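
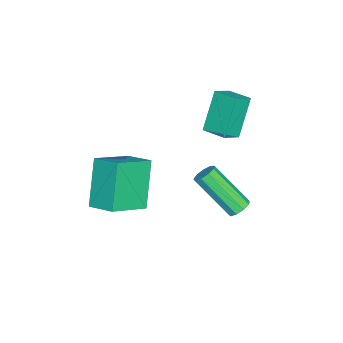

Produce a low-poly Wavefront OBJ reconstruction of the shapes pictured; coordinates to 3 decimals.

v -1.918 3.507 1.508
v -1.22 3.105 1.974
v -1.462 4.475 1.66
v -0.764 4.073 2.126
v -0.956 3.307 -0.106
v -0.258 2.905 0.36
v -0.5 4.275 0.046
v 0.198 3.873 0.512
v 0.692 4.648 -3.247
v 1.019 4.91 -2.939
v 0.735 3.414 -1.365
v 0.408 3.152 -1.673
v 0.686 5.026 -2.889
v 0.402 3.529 -1.315
v 0.356 4.964 -3.007
v 0.072 3.468 -1.433
v 0.183 4.755 -3.237
v -0.1 3.259 -1.663
v 0.248 4.496 -3.472
v -0.035 3 -1.898
v 0.521 4.308 -3.601
v 0.238 2.812 -2.027
v 0.874 4.279 -3.565
v 0.59 2.783 -1.991
v 1.141 4.423 -3.38
v 0.858 2.927 -1.806
v 1.198 4.672 -3.133
v 0.915 3.176 -1.559
v 2.787 -0.467 0.446
v 3.241 0.593 0.845
v 1.429 0.43 -0.39
v 1.884 1.49 0.009
v 3.996 -0.31 -1.349
v 4.451 0.75 -0.95
v 2.639 0.587 -2.185
v 3.093 1.647 -1.786
f 2 4 1
f 5 2 1
f 1 4 3
f 3 5 1
f 2 8 4
f 6 2 5
f 6 8 2
f 4 8 3
f 7 5 3
f 3 8 7
f 7 6 5
f 8 6 7
f 10 9 13
f 10 13 11
f 11 13 14
f 11 14 12
f 13 9 15
f 13 15 14
f 14 15 16
f 14 16 12
f 15 9 17
f 15 17 16
f 16 17 18
f 16 18 12
f 17 9 19
f 17 19 18
f 18 19 20
f 18 20 12
f 19 9 21
f 19 21 20
f 20 21 22
f 20 22 12
f 21 9 23
f 21 23 22
f 22 23 24
f 22 24 12
f 23 9 25
f 23 25 24
f 24 25 26
f 24 26 12
f 25 9 27
f 25 27 26
f 26 27 28
f 26 28 12
f 27 9 10
f 27 10 28
f 28 10 11
f 28 11 12
f 30 32 29
f 33 30 29
f 29 32 31
f 31 33 29
f 30 36 32
f 34 30 33
f 34 36 30
f 32 36 31
f 35 33 31
f 31 36 35
f 35 34 33
f 36 34 35



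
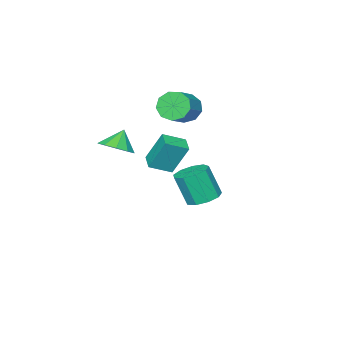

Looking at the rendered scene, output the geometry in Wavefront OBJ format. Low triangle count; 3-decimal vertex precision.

v 2.915 1.376 2.417
v 2.445 2.132 4.231
v 3.525 2.198 2.233
v 3.055 2.954 4.046
v 3.985 0.706 2.974
v 3.515 1.462 4.787
v 4.595 1.528 2.789
v 4.125 2.284 4.603
v -2.064 -2.221 3.505
v -1.485 -2.591 2.738
v 0.002 -2.069 3.607
v -0.576 -1.699 4.375
v -1.649 -1.917 2.613
v -0.162 -1.395 3.482
v -2.007 -1.386 2.906
v -0.519 -0.863 3.775
v -2.391 -1.245 3.479
v -0.904 -0.723 4.348
v -2.622 -1.561 4.065
v -1.135 -1.039 4.934
v -2.592 -2.186 4.389
v -1.105 -1.664 5.258
v -2.315 -2.827 4.299
v -0.827 -2.305 5.168
v -1.92 -3.185 3.839
v -0.432 -2.663 4.708
v -1.592 -3.092 3.222
v -0.105 -2.57 4.091
v 4.263 -1.224 3.057
v 5.154 -1.14 3.662
v 3.537 -1.336 4.143
v 4.912 -0.526 3.564
v 4.423 -0.178 3.272
v 3.872 -0.23 2.899
v 3.471 -0.661 2.586
v 3.372 -1.308 2.453
v 3.613 -1.923 2.551
v 4.103 -2.27 2.843
v 4.653 -2.218 3.216
v 5.055 -1.787 3.529
v -2.387 -1.068 -3.395
v -1.83 -0.182 -3.129
v -1.557 -0.945 -1.159
v -2.113 -1.832 -1.425
v -2.548 -0.08 -2.99
v -2.275 -0.844 -1.02
v -3.191 -0.441 -3.04
v -2.918 -1.204 -1.07
v -3.458 -1.095 -3.257
v -3.184 -1.859 -1.287
v -3.223 -1.737 -3.538
v -2.949 -2.5 -1.568
v -2.597 -2.066 -3.752
v -2.323 -2.829 -1.782
v -1.873 -1.928 -3.799
v -1.599 -2.691 -1.83
v -1.389 -1.388 -3.657
v -1.115 -2.151 -1.688
v -1.372 -0.698 -3.392
v -1.099 -1.462 -1.423
f 2 4 1
f 5 2 1
f 1 4 3
f 3 5 1
f 2 8 4
f 6 2 5
f 6 8 2
f 4 8 3
f 7 5 3
f 3 8 7
f 7 6 5
f 8 6 7
f 10 9 13
f 10 13 11
f 11 13 14
f 11 14 12
f 13 9 15
f 13 15 14
f 14 15 16
f 14 16 12
f 15 9 17
f 15 17 16
f 16 17 18
f 16 18 12
f 17 9 19
f 17 19 18
f 18 19 20
f 18 20 12
f 19 9 21
f 19 21 20
f 20 21 22
f 20 22 12
f 21 9 23
f 21 23 22
f 22 23 24
f 22 24 12
f 23 9 25
f 23 25 24
f 24 25 26
f 24 26 12
f 25 9 27
f 25 27 26
f 26 27 28
f 26 28 12
f 27 9 10
f 27 10 28
f 28 10 11
f 28 11 12
f 30 29 32
f 30 32 31
f 32 29 33
f 32 33 31
f 33 29 34
f 33 34 31
f 34 29 35
f 34 35 31
f 35 29 36
f 35 36 31
f 36 29 37
f 36 37 31
f 37 29 38
f 37 38 31
f 38 29 39
f 38 39 31
f 39 29 40
f 39 40 31
f 40 29 30
f 40 30 31
f 42 41 45
f 42 45 43
f 43 45 46
f 43 46 44
f 45 41 47
f 45 47 46
f 46 47 48
f 46 48 44
f 47 41 49
f 47 49 48
f 48 49 50
f 48 50 44
f 49 41 51
f 49 51 50
f 50 51 52
f 50 52 44
f 51 41 53
f 51 53 52
f 52 53 54
f 52 54 44
f 53 41 55
f 53 55 54
f 54 55 56
f 54 56 44
f 55 41 57
f 55 57 56
f 56 57 58
f 56 58 44
f 57 41 59
f 57 59 58
f 58 59 60
f 58 60 44
f 59 41 42
f 59 42 60
f 60 42 43
f 60 43 44



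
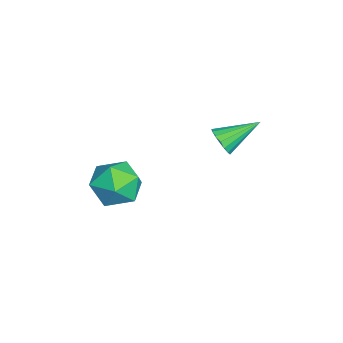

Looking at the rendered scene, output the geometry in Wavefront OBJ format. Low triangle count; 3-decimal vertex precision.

v -0.29 2.479 -0.498
v 0.033 2.256 0.081
v -0.77 4.001 0.358
v 0.272 2.424 -0.084
v 0.381 2.605 -0.344
v 0.337 2.757 -0.639
v 0.149 2.845 -0.902
v -0.14 2.85 -1.072
v -0.463 2.77 -1.111
v -0.746 2.623 -1.009
v -0.925 2.444 -0.79
v -0.959 2.272 -0.504
v -0.839 2.148 -0.217
v -0.594 2.1 0.006
v -0.279 2.139 0.114
v 1.821 -0.507 -1.292
v 2.961 -0.707 -1.448
v 1.619 -2.233 -0.552
v 2.759 -2.433 -0.708
v 2.406 -1.655 0.088
v 2.531 -0.589 -0.37
v 2.049 -2.351 -1.63
v 2.174 -1.285 -2.088
v 3.101 -1.847 -1.657
v 3.322 -1.417 -0.595
v 1.258 -1.523 -1.405
v 1.479 -1.093 -0.343
f 2 1 4
f 2 4 3
f 4 1 5
f 4 5 3
f 5 1 6
f 5 6 3
f 6 1 7
f 6 7 3
f 7 1 8
f 7 8 3
f 8 1 9
f 8 9 3
f 9 1 10
f 9 10 3
f 10 1 11
f 10 11 3
f 11 1 12
f 11 12 3
f 12 1 13
f 12 13 3
f 13 1 14
f 13 14 3
f 14 1 15
f 14 15 3
f 15 1 2
f 15 2 3
f 16 27 21
f 16 21 17
f 16 17 23
f 16 23 26
f 16 26 27
f 17 21 25
f 21 27 20
f 27 26 18
f 26 23 22
f 23 17 24
f 19 25 20
f 19 20 18
f 19 18 22
f 19 22 24
f 19 24 25
f 20 25 21
f 18 20 27
f 22 18 26
f 24 22 23
f 25 24 17



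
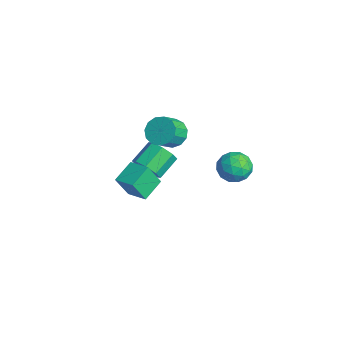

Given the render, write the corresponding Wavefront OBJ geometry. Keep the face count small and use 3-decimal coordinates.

v -2.843 0.657 0.401
v -1.934 0.865 0.013
v -1.308 -0.089 0.971
v -2.217 -0.297 1.359
v -2.017 1.236 0.437
v -1.39 0.282 1.395
v -2.362 1.423 0.849
v -1.735 0.469 1.807
v -2.859 1.367 1.119
v -2.233 0.413 2.077
v -3.352 1.086 1.161
v -2.725 0.131 2.119
v -3.683 0.668 0.962
v -3.057 -0.286 1.919
v -3.748 0.247 0.585
v -3.121 -0.707 1.542
v -3.525 -0.044 0.149
v -2.899 -0.998 1.107
v -3.086 -0.112 -0.206
v -2.459 -1.066 0.751
v -2.57 0.064 -0.369
v -1.943 -0.89 0.589
v -2.141 0.428 -0.287
v -1.514 -0.526 0.671
v -2.074 -2.306 -3.647
v -2.1 -3.075 -2.142
v -2.866 -1.094 -3.041
v -2.892 -1.863 -1.536
v -0.848 -1.677 -3.304
v -0.874 -2.446 -1.799
v -1.64 -0.465 -2.698
v -1.666 -1.234 -1.193
v 2.393 1.928 1.985
v 2.9 2.527 2.716
v 3.92 1.493 1.284
v 4.427 2.092 2.015
v 3.929 1.19 2.313
v 2.986 1.459 2.746
v 3.834 2.561 1.254
v 2.891 2.83 1.687
v 3.79 2.919 2.264
v 3.849 2.071 2.919
v 2.971 1.949 1.081
v 3.03 1.101 1.736
v 2.513 2.266 2.412
v 4.307 1.754 1.588
v 4.015 1.224 1.763
v 4.313 1.576 2.193
v 2.563 1.638 2.43
v 2.861 1.99 2.859
v 3.466 1.204 2.622
v 3.959 2.03 1.141
v 4.257 2.382 1.57
v 2.507 2.444 1.807
v 2.805 2.796 2.237
v 3.354 2.816 1.378
v 3.334 2.848 2.576
v 4.231 2.592 2.164
v 3.883 2.868 1.717
v 3.328 3.026 1.972
v 3.368 2.35 2.961
v 4.266 2.094 2.549
v 3.973 1.564 2.724
v 3.419 1.722 2.978
v 3.892 2.58 2.695
v 2.554 1.926 1.451
v 3.452 1.67 1.039
v 3.401 2.298 1.022
v 2.847 2.456 1.276
v 2.589 1.428 1.836
v 3.486 1.172 1.424
v 3.492 0.994 2.028
v 2.937 1.152 2.283
v 2.928 1.44 1.305
v -3.439 -0.733 -2.983
v -2.849 -0.967 -2.173
v -3.51 0.299 -1.326
v -4.101 0.533 -2.137
v -2.5 -0.457 -2.663
v -3.161 0.809 -1.816
v -2.702 -0.108 -3.341
v -3.363 1.157 -2.494
v -3.336 -0.126 -3.809
v -3.997 1.14 -2.962
v -4.03 -0.499 -3.794
v -4.691 0.767 -2.947
v -4.379 -1.009 -3.304
v -5.04 0.257 -2.457
v -4.177 -1.357 -2.626
v -4.838 -0.092 -1.779
v -3.543 -1.34 -2.158
v -4.204 -0.074 -1.311
f 2 1 5
f 2 5 3
f 3 5 6
f 3 6 4
f 5 1 7
f 5 7 6
f 6 7 8
f 6 8 4
f 7 1 9
f 7 9 8
f 8 9 10
f 8 10 4
f 9 1 11
f 9 11 10
f 10 11 12
f 10 12 4
f 11 1 13
f 11 13 12
f 12 13 14
f 12 14 4
f 13 1 15
f 13 15 14
f 14 15 16
f 14 16 4
f 15 1 17
f 15 17 16
f 16 17 18
f 16 18 4
f 17 1 19
f 17 19 18
f 18 19 20
f 18 20 4
f 19 1 21
f 19 21 20
f 20 21 22
f 20 22 4
f 21 1 23
f 21 23 22
f 22 23 24
f 22 24 4
f 23 1 2
f 23 2 24
f 24 2 3
f 24 3 4
f 26 28 25
f 29 26 25
f 25 28 27
f 27 29 25
f 26 32 28
f 30 26 29
f 30 32 26
f 28 32 27
f 31 29 27
f 27 32 31
f 31 30 29
f 32 30 31
f 33 70 49
f 70 44 73
f 49 73 38
f 70 73 49
f 33 49 45
f 49 38 50
f 45 50 34
f 49 50 45
f 33 45 54
f 45 34 55
f 54 55 40
f 45 55 54
f 33 54 66
f 54 40 69
f 66 69 43
f 54 69 66
f 33 66 70
f 66 43 74
f 70 74 44
f 66 74 70
f 34 50 61
f 50 38 64
f 61 64 42
f 50 64 61
f 38 73 51
f 73 44 72
f 51 72 37
f 73 72 51
f 44 74 71
f 74 43 67
f 71 67 35
f 74 67 71
f 43 69 68
f 69 40 56
f 68 56 39
f 69 56 68
f 40 55 60
f 55 34 57
f 60 57 41
f 55 57 60
f 36 62 48
f 62 42 63
f 48 63 37
f 62 63 48
f 36 48 46
f 48 37 47
f 46 47 35
f 48 47 46
f 36 46 53
f 46 35 52
f 53 52 39
f 46 52 53
f 36 53 58
f 53 39 59
f 58 59 41
f 53 59 58
f 36 58 62
f 58 41 65
f 62 65 42
f 58 65 62
f 37 63 51
f 63 42 64
f 51 64 38
f 63 64 51
f 35 47 71
f 47 37 72
f 71 72 44
f 47 72 71
f 39 52 68
f 52 35 67
f 68 67 43
f 52 67 68
f 41 59 60
f 59 39 56
f 60 56 40
f 59 56 60
f 42 65 61
f 65 41 57
f 61 57 34
f 65 57 61
f 76 75 79
f 76 79 77
f 77 79 80
f 77 80 78
f 79 75 81
f 79 81 80
f 80 81 82
f 80 82 78
f 81 75 83
f 81 83 82
f 82 83 84
f 82 84 78
f 83 75 85
f 83 85 84
f 84 85 86
f 84 86 78
f 85 75 87
f 85 87 86
f 86 87 88
f 86 88 78
f 87 75 89
f 87 89 88
f 88 89 90
f 88 90 78
f 89 75 91
f 89 91 90
f 90 91 92
f 90 92 78
f 91 75 76
f 91 76 92
f 92 76 77
f 92 77 78



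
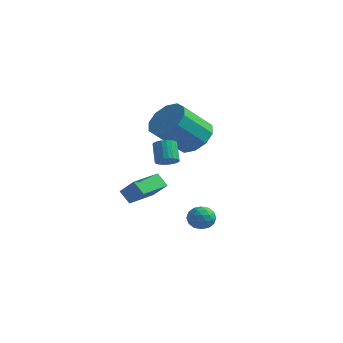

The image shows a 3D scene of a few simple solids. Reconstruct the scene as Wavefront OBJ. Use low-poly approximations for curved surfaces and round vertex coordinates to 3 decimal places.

v -1.695 4.223 2.086
v -0.68 4.245 2.512
v -1.231 2.84 3.899
v -2.245 2.817 3.474
v -1.054 4.711 2.836
v -1.605 3.306 4.223
v -1.673 4.991 2.873
v -2.224 3.586 4.261
v -2.3 4.977 2.611
v -2.85 3.572 3.998
v -2.695 4.675 2.147
v -3.246 3.27 3.535
v -2.709 4.2 1.661
v -3.26 2.795 3.048
v -2.335 3.734 1.337
v -2.886 2.329 2.724
v -1.716 3.454 1.299
v -2.267 2.049 2.687
v -1.09 3.468 1.562
v -1.64 2.063 2.949
v -0.694 3.77 2.025
v -1.245 2.365 3.413
v -0.703 -2.375 0.815
v 0.147 -2.466 1.598
v -0.609 -0.85 0.89
v 0.242 -0.941 1.674
v -0.162 -2.379 0.226
v 0.689 -2.47 1.01
v -0.067 -0.854 0.302
v 0.783 -0.945 1.085
v -0.28 0.384 1.904
v 0.156 0.266 2.218
v -0.344 0.738 3.089
v -0.78 0.856 2.776
v 0.209 0.46 2.143
v -0.29 0.932 3.015
v 0.188 0.642 2.032
v -0.311 1.115 2.904
v 0.095 0.785 1.902
v -0.404 1.258 2.773
v -0.054 0.867 1.772
v -0.554 1.34 2.643
v -0.238 0.876 1.662
v -0.738 1.348 2.533
v -0.429 0.809 1.589
v -0.928 1.282 2.46
v -0.597 0.678 1.564
v -1.096 1.15 2.435
v -0.716 0.502 1.591
v -1.216 0.974 2.462
v -0.77 0.308 1.665
v -1.269 0.78 2.537
v -0.749 0.125 1.776
v -1.248 0.598 2.648
v -0.656 -0.018 1.907
v -1.155 0.455 2.778
v -0.506 -0.1 2.037
v -1.006 0.373 2.908
v -0.322 -0.108 2.147
v -0.822 0.364 3.018
v -0.132 -0.042 2.22
v -0.631 0.431 3.091
v 0.036 0.09 2.245
v -0.463 0.562 3.116
v 1.298 0.779 -0.775
v 1.655 0.875 -1.35
v 1.685 -0.255 -0.71
v 2.042 -0.159 -1.285
v 2.22 0.17 -0.712
v 1.981 0.809 -0.753
v 1.359 -0.189 -1.307
v 1.12 0.45 -1.348
v 1.693 0.277 -1.679
v 2.225 0.499 -1.311
v 1.115 0.121 -0.749
v 1.647 0.343 -0.381
v 1.443 0.918 -1.069
v 1.897 -0.298 -0.991
v 2.002 -0.105 -0.655
v 2.211 -0.048 -0.993
v 1.634 0.879 -0.718
v 1.844 0.936 -1.055
v 2.176 0.521 -0.68
v 1.496 -0.316 -1.005
v 1.706 -0.259 -1.342
v 1.129 0.668 -1.067
v 1.338 0.725 -1.405
v 1.164 0.099 -1.38
v 1.675 0.623 -1.6
v 1.902 0.015 -1.561
v 1.501 -0.003 -1.574
v 1.36 0.373 -1.598
v 1.987 0.754 -1.383
v 2.214 0.146 -1.345
v 2.319 0.339 -1.009
v 2.179 0.715 -1.032
v 2.009 0.402 -1.577
v 1.126 0.474 -0.715
v 1.353 -0.134 -0.677
v 1.161 -0.095 -1.028
v 1.021 0.281 -1.051
v 1.438 0.605 -0.499
v 1.665 -0.003 -0.46
v 1.98 0.247 -0.462
v 1.839 0.623 -0.486
v 1.331 0.218 -0.483
f 2 1 5
f 2 5 3
f 3 5 6
f 3 6 4
f 5 1 7
f 5 7 6
f 6 7 8
f 6 8 4
f 7 1 9
f 7 9 8
f 8 9 10
f 8 10 4
f 9 1 11
f 9 11 10
f 10 11 12
f 10 12 4
f 11 1 13
f 11 13 12
f 12 13 14
f 12 14 4
f 13 1 15
f 13 15 14
f 14 15 16
f 14 16 4
f 15 1 17
f 15 17 16
f 16 17 18
f 16 18 4
f 17 1 19
f 17 19 18
f 18 19 20
f 18 20 4
f 19 1 21
f 19 21 20
f 20 21 22
f 20 22 4
f 21 1 2
f 21 2 22
f 22 2 3
f 22 3 4
f 24 26 23
f 27 24 23
f 23 26 25
f 25 27 23
f 24 30 26
f 28 24 27
f 28 30 24
f 26 30 25
f 29 27 25
f 25 30 29
f 29 28 27
f 30 28 29
f 32 31 35
f 32 35 33
f 33 35 36
f 33 36 34
f 35 31 37
f 35 37 36
f 36 37 38
f 36 38 34
f 37 31 39
f 37 39 38
f 38 39 40
f 38 40 34
f 39 31 41
f 39 41 40
f 40 41 42
f 40 42 34
f 41 31 43
f 41 43 42
f 42 43 44
f 42 44 34
f 43 31 45
f 43 45 44
f 44 45 46
f 44 46 34
f 45 31 47
f 45 47 46
f 46 47 48
f 46 48 34
f 47 31 49
f 47 49 48
f 48 49 50
f 48 50 34
f 49 31 51
f 49 51 50
f 50 51 52
f 50 52 34
f 51 31 53
f 51 53 52
f 52 53 54
f 52 54 34
f 53 31 55
f 53 55 54
f 54 55 56
f 54 56 34
f 55 31 57
f 55 57 56
f 56 57 58
f 56 58 34
f 57 31 59
f 57 59 58
f 58 59 60
f 58 60 34
f 59 31 61
f 59 61 60
f 60 61 62
f 60 62 34
f 61 31 63
f 61 63 62
f 62 63 64
f 62 64 34
f 63 31 32
f 63 32 64
f 64 32 33
f 64 33 34
f 65 102 81
f 102 76 105
f 81 105 70
f 102 105 81
f 65 81 77
f 81 70 82
f 77 82 66
f 81 82 77
f 65 77 86
f 77 66 87
f 86 87 72
f 77 87 86
f 65 86 98
f 86 72 101
f 98 101 75
f 86 101 98
f 65 98 102
f 98 75 106
f 102 106 76
f 98 106 102
f 66 82 93
f 82 70 96
f 93 96 74
f 82 96 93
f 70 105 83
f 105 76 104
f 83 104 69
f 105 104 83
f 76 106 103
f 106 75 99
f 103 99 67
f 106 99 103
f 75 101 100
f 101 72 88
f 100 88 71
f 101 88 100
f 72 87 92
f 87 66 89
f 92 89 73
f 87 89 92
f 68 94 80
f 94 74 95
f 80 95 69
f 94 95 80
f 68 80 78
f 80 69 79
f 78 79 67
f 80 79 78
f 68 78 85
f 78 67 84
f 85 84 71
f 78 84 85
f 68 85 90
f 85 71 91
f 90 91 73
f 85 91 90
f 68 90 94
f 90 73 97
f 94 97 74
f 90 97 94
f 69 95 83
f 95 74 96
f 83 96 70
f 95 96 83
f 67 79 103
f 79 69 104
f 103 104 76
f 79 104 103
f 71 84 100
f 84 67 99
f 100 99 75
f 84 99 100
f 73 91 92
f 91 71 88
f 92 88 72
f 91 88 92
f 74 97 93
f 97 73 89
f 93 89 66
f 97 89 93



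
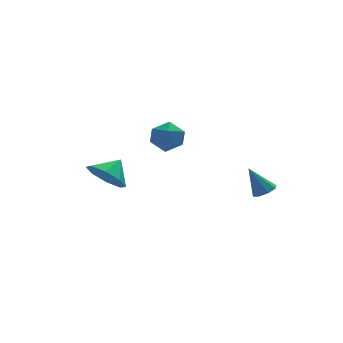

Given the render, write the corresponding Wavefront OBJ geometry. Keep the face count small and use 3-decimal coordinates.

v 0.162 2.936 -3.145
v 0.723 2.898 -2.411
v -0.643 1.802 -2.589
v -0.082 1.764 -1.855
v -0.647 2.488 -1.968
v -0.15 3.188 -2.311
v 0.23 1.512 -2.689
v 0.727 2.212 -3.032
v 0.765 2.017 -2.129
v 0.223 2.621 -1.683
v -0.143 2.079 -3.317
v -0.685 2.683 -2.871
v 2.844 -2.982 -3.761
v 3.39 -2.942 -3.515
v 2.236 -2.558 -2.479
v 3.255 -2.548 -3.709
v 2.88 -2.408 -3.933
v 2.483 -2.605 -4.056
v 2.298 -3.022 -4.006
v 2.433 -3.416 -3.812
v 2.808 -3.555 -3.588
v 3.205 -3.359 -3.465
v -3.286 0.787 -3.826
v -2.537 0.154 -4.256
v -2.454 1.273 -3.094
v -2.608 0.868 -4.65
v -3.075 1.535 -4.562
v -3.666 1.763 -4.043
v -4.034 1.42 -3.397
v -3.964 0.705 -3.002
v -3.496 0.039 -3.09
v -2.905 -0.19 -3.61
f 1 12 6
f 1 6 2
f 1 2 8
f 1 8 11
f 1 11 12
f 2 6 10
f 6 12 5
f 12 11 3
f 11 8 7
f 8 2 9
f 4 10 5
f 4 5 3
f 4 3 7
f 4 7 9
f 4 9 10
f 5 10 6
f 3 5 12
f 7 3 11
f 9 7 8
f 10 9 2
f 14 13 16
f 14 16 15
f 16 13 17
f 16 17 15
f 17 13 18
f 17 18 15
f 18 13 19
f 18 19 15
f 19 13 20
f 19 20 15
f 20 13 21
f 20 21 15
f 21 13 22
f 21 22 15
f 22 13 14
f 22 14 15
f 24 23 26
f 24 26 25
f 26 23 27
f 26 27 25
f 27 23 28
f 27 28 25
f 28 23 29
f 28 29 25
f 29 23 30
f 29 30 25
f 30 23 31
f 30 31 25
f 31 23 32
f 31 32 25
f 32 23 24
f 32 24 25



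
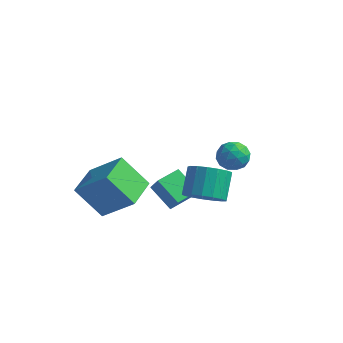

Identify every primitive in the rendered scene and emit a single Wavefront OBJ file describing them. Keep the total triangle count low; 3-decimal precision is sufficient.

v -3.877 -3.811 -3.657
v -5.148 -4.103 -2.154
v -4.152 -2.066 -3.549
v -5.423 -2.358 -2.046
v -2.257 -3.642 -2.254
v -3.528 -3.934 -0.751
v -2.532 -1.897 -2.146
v -3.803 -2.189 -0.643
v 1.186 -3.471 -0.576
v 1.825 -3.924 0.03
v 1.532 -2.902 1.102
v 0.894 -2.449 0.496
v 2.092 -3.607 -0.199
v 1.799 -2.585 0.873
v 2.151 -3.259 -0.515
v 1.859 -2.236 0.557
v 1.99 -2.96 -0.845
v 1.697 -1.937 0.227
v 1.644 -2.777 -1.113
v 1.352 -1.755 -0.041
v 1.194 -2.754 -1.258
v 0.901 -1.731 -0.186
v 0.742 -2.895 -1.247
v 0.449 -1.872 -0.175
v 0.391 -3.168 -1.082
v 0.099 -2.146 -0.01
v 0.223 -3.511 -0.801
v -0.069 -2.488 0.271
v 0.275 -3.844 -0.469
v -0.017 -2.822 0.603
v 0.536 -4.092 -0.161
v 0.244 -3.07 0.911
v 0.946 -4.198 0.052
v 0.654 -3.175 1.124
v 1.411 -4.137 0.121
v 1.119 -3.115 1.193
v -0.435 1.545 -2.075
v 0.288 1.951 -1.88
v -0.288 0.749 -0.96
v 0.435 1.155 -0.765
v -0.311 1.56 -0.702
v -0.402 2.052 -1.391
v 0.402 0.648 -1.449
v 0.311 1.14 -2.138
v 0.805 1.397 -1.494
v 0.364 1.961 -1.032
v -0.364 0.739 -1.808
v -0.805 1.303 -1.346
v -0.087 1.818 -2.075
v 0.087 0.882 -0.765
v -0.352 1.12 -0.727
v 0.073 1.359 -0.613
v -0.492 1.877 -1.788
v -0.068 2.116 -1.674
v -0.419 1.887 -0.981
v 0.068 0.584 -1.166
v 0.492 0.823 -1.052
v -0.073 1.341 -2.227
v 0.352 1.58 -2.113
v 0.419 0.813 -1.859
v 0.642 1.731 -1.734
v 0.729 1.263 -1.078
v 0.71 0.965 -1.48
v 0.656 1.254 -1.885
v 0.383 2.062 -1.463
v 0.47 1.594 -0.807
v 0.031 1.833 -0.77
v -0.022 2.122 -1.175
v 0.688 1.736 -1.235
v -0.47 1.106 -2.033
v -0.383 0.638 -1.377
v 0.022 0.578 -1.665
v -0.031 0.867 -2.07
v -0.729 1.437 -1.762
v -0.642 0.969 -1.106
v -0.656 1.446 -0.955
v -0.71 1.735 -1.36
v -0.688 0.964 -1.605
v -2.001 -2.695 -1.668
v -1.468 -2.939 -0.832
v -1.64 -1.504 -1.549
v -1.107 -1.748 -0.714
v -0.813 -2.972 -2.506
v -0.28 -3.216 -1.671
v -0.452 -1.781 -2.388
v 0.081 -2.025 -1.552
f 2 4 1
f 5 2 1
f 1 4 3
f 3 5 1
f 2 8 4
f 6 2 5
f 6 8 2
f 4 8 3
f 7 5 3
f 3 8 7
f 7 6 5
f 8 6 7
f 10 9 13
f 10 13 11
f 11 13 14
f 11 14 12
f 13 9 15
f 13 15 14
f 14 15 16
f 14 16 12
f 15 9 17
f 15 17 16
f 16 17 18
f 16 18 12
f 17 9 19
f 17 19 18
f 18 19 20
f 18 20 12
f 19 9 21
f 19 21 20
f 20 21 22
f 20 22 12
f 21 9 23
f 21 23 22
f 22 23 24
f 22 24 12
f 23 9 25
f 23 25 24
f 24 25 26
f 24 26 12
f 25 9 27
f 25 27 26
f 26 27 28
f 26 28 12
f 27 9 29
f 27 29 28
f 28 29 30
f 28 30 12
f 29 9 31
f 29 31 30
f 30 31 32
f 30 32 12
f 31 9 33
f 31 33 32
f 32 33 34
f 32 34 12
f 33 9 35
f 33 35 34
f 34 35 36
f 34 36 12
f 35 9 10
f 35 10 36
f 36 10 11
f 36 11 12
f 37 74 53
f 74 48 77
f 53 77 42
f 74 77 53
f 37 53 49
f 53 42 54
f 49 54 38
f 53 54 49
f 37 49 58
f 49 38 59
f 58 59 44
f 49 59 58
f 37 58 70
f 58 44 73
f 70 73 47
f 58 73 70
f 37 70 74
f 70 47 78
f 74 78 48
f 70 78 74
f 38 54 65
f 54 42 68
f 65 68 46
f 54 68 65
f 42 77 55
f 77 48 76
f 55 76 41
f 77 76 55
f 48 78 75
f 78 47 71
f 75 71 39
f 78 71 75
f 47 73 72
f 73 44 60
f 72 60 43
f 73 60 72
f 44 59 64
f 59 38 61
f 64 61 45
f 59 61 64
f 40 66 52
f 66 46 67
f 52 67 41
f 66 67 52
f 40 52 50
f 52 41 51
f 50 51 39
f 52 51 50
f 40 50 57
f 50 39 56
f 57 56 43
f 50 56 57
f 40 57 62
f 57 43 63
f 62 63 45
f 57 63 62
f 40 62 66
f 62 45 69
f 66 69 46
f 62 69 66
f 41 67 55
f 67 46 68
f 55 68 42
f 67 68 55
f 39 51 75
f 51 41 76
f 75 76 48
f 51 76 75
f 43 56 72
f 56 39 71
f 72 71 47
f 56 71 72
f 45 63 64
f 63 43 60
f 64 60 44
f 63 60 64
f 46 69 65
f 69 45 61
f 65 61 38
f 69 61 65
f 80 82 79
f 83 80 79
f 79 82 81
f 81 83 79
f 80 86 82
f 84 80 83
f 84 86 80
f 82 86 81
f 85 83 81
f 81 86 85
f 85 84 83
f 86 84 85



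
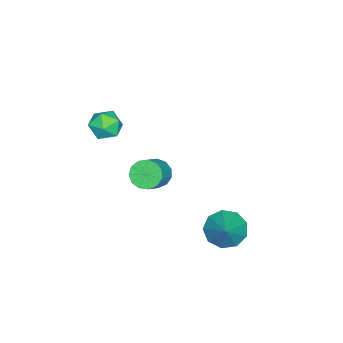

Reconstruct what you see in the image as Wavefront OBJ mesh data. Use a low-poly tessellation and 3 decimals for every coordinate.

v -3.628 -1.351 -3.763
v -3.131 -0.988 -4.392
v -1.875 -0.966 -3.386
v -2.372 -1.329 -2.757
v -3.338 -0.612 -4.143
v -2.081 -0.59 -3.136
v -3.636 -0.471 -3.773
v -2.38 -0.449 -2.767
v -3.932 -0.609 -3.4
v -2.676 -0.587 -2.394
v -4.132 -0.983 -3.142
v -2.875 -0.961 -2.136
v -4.172 -1.474 -3.082
v -2.915 -1.452 -2.076
v -4.039 -1.925 -3.238
v -2.782 -1.903 -2.231
v -3.776 -2.195 -3.56
v -2.519 -2.172 -2.554
v -3.466 -2.196 -3.947
v -2.209 -2.174 -2.941
v -3.207 -1.929 -4.276
v -1.951 -1.907 -3.27
v -3.083 -1.479 -4.442
v -1.826 -1.457 -3.435
v -0.755 3.594 -3.854
v -0.027 3.672 -4.675
v 0.635 4.166 -2.566
v -0.382 4.329 -4.583
v -0.912 4.642 -4.15
v -1.369 4.464 -3.579
v -1.538 3.88 -3.136
v -1.341 3.161 -3.03
v -0.87 2.645 -3.309
v -0.345 2.573 -3.844
v -0.012 2.979 -4.383
v -1.447 -2.087 1.694
v -0.511 -1.971 1.621
v -1.229 -3.509 2.219
v -0.293 -3.393 2.146
v -0.779 -2.911 2.799
v -0.915 -2.033 2.475
v -0.825 -3.447 1.365
v -0.961 -2.569 1.041
v -0.127 -2.811 1.417
v -0.098 -2.48 2.303
v -1.642 -3 1.537
v -1.613 -2.669 2.423
f 2 1 5
f 2 5 3
f 3 5 6
f 3 6 4
f 5 1 7
f 5 7 6
f 6 7 8
f 6 8 4
f 7 1 9
f 7 9 8
f 8 9 10
f 8 10 4
f 9 1 11
f 9 11 10
f 10 11 12
f 10 12 4
f 11 1 13
f 11 13 12
f 12 13 14
f 12 14 4
f 13 1 15
f 13 15 14
f 14 15 16
f 14 16 4
f 15 1 17
f 15 17 16
f 16 17 18
f 16 18 4
f 17 1 19
f 17 19 18
f 18 19 20
f 18 20 4
f 19 1 21
f 19 21 20
f 20 21 22
f 20 22 4
f 21 1 23
f 21 23 22
f 22 23 24
f 22 24 4
f 23 1 2
f 23 2 24
f 24 2 3
f 24 3 4
f 26 25 28
f 26 28 27
f 28 25 29
f 28 29 27
f 29 25 30
f 29 30 27
f 30 25 31
f 30 31 27
f 31 25 32
f 31 32 27
f 32 25 33
f 32 33 27
f 33 25 34
f 33 34 27
f 34 25 35
f 34 35 27
f 35 25 26
f 35 26 27
f 36 47 41
f 36 41 37
f 36 37 43
f 36 43 46
f 36 46 47
f 37 41 45
f 41 47 40
f 47 46 38
f 46 43 42
f 43 37 44
f 39 45 40
f 39 40 38
f 39 38 42
f 39 42 44
f 39 44 45
f 40 45 41
f 38 40 47
f 42 38 46
f 44 42 43
f 45 44 37



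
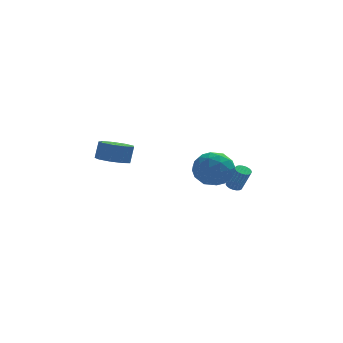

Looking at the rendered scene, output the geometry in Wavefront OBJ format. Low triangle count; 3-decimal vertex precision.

v 3.305 4.102 -1.387
v 3.57 3.717 -1.591
v 4.04 3.292 -0.177
v 3.775 3.678 0.027
v 3.712 3.874 -1.591
v 4.183 3.449 -0.177
v 3.785 4.07 -1.557
v 4.255 3.645 -0.142
v 3.774 4.272 -1.492
v 4.245 3.847 -0.078
v 3.683 4.444 -1.41
v 4.153 4.02 0.004
v 3.526 4.558 -1.324
v 3.996 4.133 0.091
v 3.33 4.593 -1.248
v 3.801 4.168 0.166
v 3.131 4.543 -1.197
v 3.601 4.118 0.217
v 2.961 4.416 -1.179
v 3.431 3.991 0.236
v 2.851 4.236 -1.196
v 3.321 3.811 0.218
v 2.82 4.032 -1.247
v 3.29 3.608 0.168
v 2.872 3.841 -1.322
v 3.342 3.416 0.093
v 2.999 3.695 -1.408
v 3.469 3.27 0.006
v 3.179 3.619 -1.491
v 3.649 3.194 -0.076
v 3.381 3.627 -1.555
v 3.851 3.202 -0.141
v 0.339 -0.628 1.9
v 1.268 0.209 1.868
v 1.672 -2.089 2.332
v 2.601 -1.252 2.3
v 1.756 -1.214 3.222
v 0.932 -0.311 2.955
v 2.008 -1.569 1.245
v 1.184 -0.666 0.978
v 2.299 -0.372 1.463
v 2.144 -0.152 2.685
v 0.796 -1.728 1.515
v 0.641 -1.508 2.737
v 0.686 -0.081 1.846
v 2.254 -1.799 2.354
v 1.757 -1.777 2.896
v 2.303 -1.284 2.877
v 0.489 -0.387 2.485
v 1.035 0.105 2.466
v 1.322 -0.731 3.262
v 1.905 -1.985 1.734
v 2.451 -1.493 1.715
v 0.637 -0.596 1.323
v 1.183 -0.103 1.304
v 1.618 -1.149 0.938
v 1.838 0.07 1.589
v 2.622 -0.789 1.843
v 2.273 -0.976 1.223
v 1.789 -0.445 1.066
v 1.747 0.199 2.307
v 2.531 -0.66 2.561
v 2.034 -0.638 3.103
v 1.55 -0.107 2.946
v 2.353 -0.143 2.069
v 0.409 -1.22 1.639
v 1.193 -2.079 1.893
v 1.39 -1.773 1.254
v 0.906 -1.242 1.097
v 0.318 -1.091 2.357
v 1.102 -1.95 2.611
v 1.151 -1.435 3.134
v 0.667 -0.904 2.977
v 0.587 -1.737 2.131
v -4.038 -1.768 3.31
v -3.123 -1.535 3.049
v -2.886 -1.258 4.13
v -3.802 -1.492 4.39
v -3.52 -0.997 2.999
v -3.283 -0.72 4.079
v -4.16 -0.82 3.094
v -3.923 -0.544 4.174
v -4.743 -1.087 3.29
v -4.506 -0.81 4.37
v -4.996 -1.673 3.495
v -4.759 -1.396 4.575
v -4.801 -2.303 3.614
v -4.564 -2.026 4.694
v -4.249 -2.683 3.591
v -4.013 -2.406 4.671
v -3.599 -2.635 3.436
v -3.362 -2.358 4.516
v -3.154 -2.182 3.222
v -2.917 -1.905 4.302
f 2 1 5
f 2 5 3
f 3 5 6
f 3 6 4
f 5 1 7
f 5 7 6
f 6 7 8
f 6 8 4
f 7 1 9
f 7 9 8
f 8 9 10
f 8 10 4
f 9 1 11
f 9 11 10
f 10 11 12
f 10 12 4
f 11 1 13
f 11 13 12
f 12 13 14
f 12 14 4
f 13 1 15
f 13 15 14
f 14 15 16
f 14 16 4
f 15 1 17
f 15 17 16
f 16 17 18
f 16 18 4
f 17 1 19
f 17 19 18
f 18 19 20
f 18 20 4
f 19 1 21
f 19 21 20
f 20 21 22
f 20 22 4
f 21 1 23
f 21 23 22
f 22 23 24
f 22 24 4
f 23 1 25
f 23 25 24
f 24 25 26
f 24 26 4
f 25 1 27
f 25 27 26
f 26 27 28
f 26 28 4
f 27 1 29
f 27 29 28
f 28 29 30
f 28 30 4
f 29 1 31
f 29 31 30
f 30 31 32
f 30 32 4
f 31 1 2
f 31 2 32
f 32 2 3
f 32 3 4
f 33 70 49
f 70 44 73
f 49 73 38
f 70 73 49
f 33 49 45
f 49 38 50
f 45 50 34
f 49 50 45
f 33 45 54
f 45 34 55
f 54 55 40
f 45 55 54
f 33 54 66
f 54 40 69
f 66 69 43
f 54 69 66
f 33 66 70
f 66 43 74
f 70 74 44
f 66 74 70
f 34 50 61
f 50 38 64
f 61 64 42
f 50 64 61
f 38 73 51
f 73 44 72
f 51 72 37
f 73 72 51
f 44 74 71
f 74 43 67
f 71 67 35
f 74 67 71
f 43 69 68
f 69 40 56
f 68 56 39
f 69 56 68
f 40 55 60
f 55 34 57
f 60 57 41
f 55 57 60
f 36 62 48
f 62 42 63
f 48 63 37
f 62 63 48
f 36 48 46
f 48 37 47
f 46 47 35
f 48 47 46
f 36 46 53
f 46 35 52
f 53 52 39
f 46 52 53
f 36 53 58
f 53 39 59
f 58 59 41
f 53 59 58
f 36 58 62
f 58 41 65
f 62 65 42
f 58 65 62
f 37 63 51
f 63 42 64
f 51 64 38
f 63 64 51
f 35 47 71
f 47 37 72
f 71 72 44
f 47 72 71
f 39 52 68
f 52 35 67
f 68 67 43
f 52 67 68
f 41 59 60
f 59 39 56
f 60 56 40
f 59 56 60
f 42 65 61
f 65 41 57
f 61 57 34
f 65 57 61
f 76 75 79
f 76 79 77
f 77 79 80
f 77 80 78
f 79 75 81
f 79 81 80
f 80 81 82
f 80 82 78
f 81 75 83
f 81 83 82
f 82 83 84
f 82 84 78
f 83 75 85
f 83 85 84
f 84 85 86
f 84 86 78
f 85 75 87
f 85 87 86
f 86 87 88
f 86 88 78
f 87 75 89
f 87 89 88
f 88 89 90
f 88 90 78
f 89 75 91
f 89 91 90
f 90 91 92
f 90 92 78
f 91 75 93
f 91 93 92
f 92 93 94
f 92 94 78
f 93 75 76
f 93 76 94
f 94 76 77
f 94 77 78



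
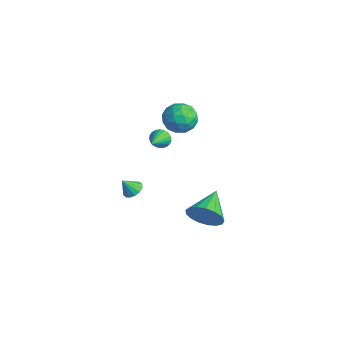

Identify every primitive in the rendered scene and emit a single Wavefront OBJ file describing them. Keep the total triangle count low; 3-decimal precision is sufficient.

v 2.928 -0.093 -3.865
v 3.603 0.143 -3.082
v 1.692 1.213 -3.195
v 3.735 0.46 -3.456
v 3.682 0.65 -3.924
v 3.457 0.67 -4.378
v 3.11 0.515 -4.714
v 2.722 0.22 -4.857
v 2.381 -0.146 -4.772
v 2.166 -0.5 -4.479
v 2.125 -0.761 -4.046
v 2.268 -0.869 -3.572
v 2.563 -0.799 -3.164
v 2.941 -0.568 -2.918
v 3.316 -0.228 -2.888
v -0.051 -2.787 -2.935
v 0.409 -3.148 -3.107
v -0.169 -3.333 -2.105
v 0.544 -2.919 -2.937
v 0.52 -2.655 -2.767
v 0.343 -2.426 -2.641
v 0.06 -2.293 -2.594
v -0.252 -2.293 -2.638
v -0.511 -2.426 -2.762
v -0.647 -2.655 -2.932
v -0.622 -2.919 -3.103
v -0.445 -3.148 -3.228
v -0.162 -3.281 -3.275
v 0.15 -3.281 -3.231
v 0.19 -0.564 2.64
v 0.595 -0.144 3.438
v 1.625 -1.116 2.202
v 2.03 -0.696 3
v 1.424 -1.47 3.102
v 0.536 -1.129 3.373
v 1.684 -0.131 2.267
v 0.796 0.21 2.538
v 1.518 0.123 3.208
v 1.357 -0.704 3.724
v 0.863 -0.556 1.916
v 0.702 -1.383 2.432
v 0.266 -0.305 3.077
v 1.954 -0.955 2.563
v 1.597 -1.409 2.623
v 1.835 -1.163 3.092
v 0.232 -0.884 3.039
v 0.47 -0.638 3.508
v 0.957 -1.417 3.311
v 1.75 -0.622 2.132
v 1.988 -0.376 2.601
v 0.385 -0.097 2.548
v 0.623 0.149 3.017
v 1.263 0.157 2.329
v 1.047 0.098 3.411
v 1.891 -0.226 3.154
v 1.687 0.106 2.723
v 1.165 0.306 2.882
v 0.952 -0.388 3.715
v 1.796 -0.713 3.457
v 1.44 -1.167 3.517
v 0.918 -0.967 3.676
v 1.495 -0.231 3.579
v 0.424 -0.547 2.183
v 1.268 -0.872 1.925
v 1.302 -0.293 1.964
v 0.78 -0.093 2.123
v 0.329 -1.034 2.486
v 1.173 -1.358 2.229
v 1.055 -1.566 2.758
v 0.533 -1.366 2.917
v 0.725 -1.029 2.061
v 2.401 -2.351 2.686
v 2.7 -2.349 2.188
v 3.319 -3.269 3.234
v 2.805 -2.17 2.311
v 2.841 -2.023 2.498
v 2.801 -1.932 2.718
v 2.691 -1.913 2.932
v 2.532 -1.97 3.104
v 2.349 -2.093 3.203
v 2.176 -2.261 3.213
v 2.042 -2.444 3.131
v 1.969 -2.61 2.973
v 1.972 -2.732 2.765
v 2.048 -2.788 2.543
v 2.186 -2.769 2.346
v 2.36 -2.677 2.208
v 2.542 -2.528 2.152
f 2 1 4
f 2 4 3
f 4 1 5
f 4 5 3
f 5 1 6
f 5 6 3
f 6 1 7
f 6 7 3
f 7 1 8
f 7 8 3
f 8 1 9
f 8 9 3
f 9 1 10
f 9 10 3
f 10 1 11
f 10 11 3
f 11 1 12
f 11 12 3
f 12 1 13
f 12 13 3
f 13 1 14
f 13 14 3
f 14 1 15
f 14 15 3
f 15 1 2
f 15 2 3
f 17 16 19
f 17 19 18
f 19 16 20
f 19 20 18
f 20 16 21
f 20 21 18
f 21 16 22
f 21 22 18
f 22 16 23
f 22 23 18
f 23 16 24
f 23 24 18
f 24 16 25
f 24 25 18
f 25 16 26
f 25 26 18
f 26 16 27
f 26 27 18
f 27 16 28
f 27 28 18
f 28 16 29
f 28 29 18
f 29 16 17
f 29 17 18
f 30 67 46
f 67 41 70
f 46 70 35
f 67 70 46
f 30 46 42
f 46 35 47
f 42 47 31
f 46 47 42
f 30 42 51
f 42 31 52
f 51 52 37
f 42 52 51
f 30 51 63
f 51 37 66
f 63 66 40
f 51 66 63
f 30 63 67
f 63 40 71
f 67 71 41
f 63 71 67
f 31 47 58
f 47 35 61
f 58 61 39
f 47 61 58
f 35 70 48
f 70 41 69
f 48 69 34
f 70 69 48
f 41 71 68
f 71 40 64
f 68 64 32
f 71 64 68
f 40 66 65
f 66 37 53
f 65 53 36
f 66 53 65
f 37 52 57
f 52 31 54
f 57 54 38
f 52 54 57
f 33 59 45
f 59 39 60
f 45 60 34
f 59 60 45
f 33 45 43
f 45 34 44
f 43 44 32
f 45 44 43
f 33 43 50
f 43 32 49
f 50 49 36
f 43 49 50
f 33 50 55
f 50 36 56
f 55 56 38
f 50 56 55
f 33 55 59
f 55 38 62
f 59 62 39
f 55 62 59
f 34 60 48
f 60 39 61
f 48 61 35
f 60 61 48
f 32 44 68
f 44 34 69
f 68 69 41
f 44 69 68
f 36 49 65
f 49 32 64
f 65 64 40
f 49 64 65
f 38 56 57
f 56 36 53
f 57 53 37
f 56 53 57
f 39 62 58
f 62 38 54
f 58 54 31
f 62 54 58
f 73 72 75
f 73 75 74
f 75 72 76
f 75 76 74
f 76 72 77
f 76 77 74
f 77 72 78
f 77 78 74
f 78 72 79
f 78 79 74
f 79 72 80
f 79 80 74
f 80 72 81
f 80 81 74
f 81 72 82
f 81 82 74
f 82 72 83
f 82 83 74
f 83 72 84
f 83 84 74
f 84 72 85
f 84 85 74
f 85 72 86
f 85 86 74
f 86 72 87
f 86 87 74
f 87 72 88
f 87 88 74
f 88 72 73
f 88 73 74



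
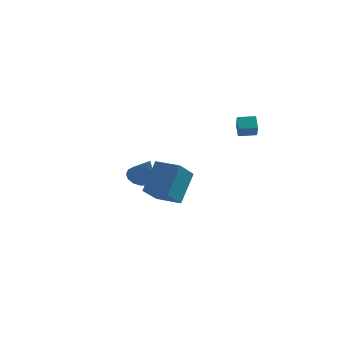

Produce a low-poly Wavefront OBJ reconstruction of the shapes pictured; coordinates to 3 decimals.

v 3.085 2.575 -0.529
v 3.287 1.948 0.263
v 2.802 3.241 0.071
v 3.004 2.614 0.863
v 4.056 2.946 -0.483
v 4.258 2.319 0.309
v 3.773 3.612 0.117
v 3.975 2.985 0.909
v -2.777 3.545 -4.623
v -2.034 3.902 -4.83
v -1.983 2.795 -3.057
v -2.24 4.202 -4.582
v -2.589 4.326 -4.345
v -2.99 4.24 -4.183
v -3.333 3.968 -4.139
v -3.527 3.583 -4.225
v -3.521 3.187 -4.417
v -3.315 2.887 -4.665
v -2.965 2.764 -4.902
v -2.565 2.849 -5.064
v -2.222 3.121 -5.108
v -2.028 3.506 -5.022
v 0.082 -2.926 -3.373
v -0.243 -4.324 -2.254
v 0.404 -1.669 -1.71
v 0.08 -3.066 -0.59
v 1.52 -3.274 -3.39
v 1.196 -4.671 -2.27
v 1.843 -2.016 -1.726
v 1.518 -3.414 -0.607
f 2 4 1
f 5 2 1
f 1 4 3
f 3 5 1
f 2 8 4
f 6 2 5
f 6 8 2
f 4 8 3
f 7 5 3
f 3 8 7
f 7 6 5
f 8 6 7
f 10 9 12
f 10 12 11
f 12 9 13
f 12 13 11
f 13 9 14
f 13 14 11
f 14 9 15
f 14 15 11
f 15 9 16
f 15 16 11
f 16 9 17
f 16 17 11
f 17 9 18
f 17 18 11
f 18 9 19
f 18 19 11
f 19 9 20
f 19 20 11
f 20 9 21
f 20 21 11
f 21 9 22
f 21 22 11
f 22 9 10
f 22 10 11
f 24 26 23
f 27 24 23
f 23 26 25
f 25 27 23
f 24 30 26
f 28 24 27
f 28 30 24
f 26 30 25
f 29 27 25
f 25 30 29
f 29 28 27
f 30 28 29



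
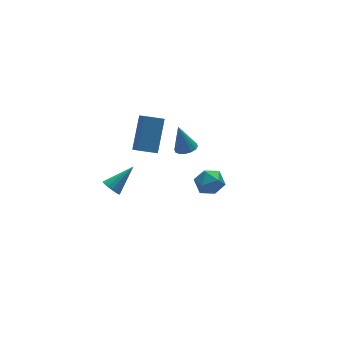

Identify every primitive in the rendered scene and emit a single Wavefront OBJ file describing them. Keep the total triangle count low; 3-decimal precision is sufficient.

v 3.508 3.03 -2.899
v 4.142 3.02 -2.814
v 3.312 3.53 -1.381
v 4.075 3.325 -2.923
v 3.856 3.551 -3.026
v 3.543 3.638 -3.095
v 3.222 3.562 -3.111
v 2.976 3.343 -3.07
v 2.873 3.04 -2.984
v 2.94 2.734 -2.874
v 3.159 2.508 -2.772
v 3.472 2.422 -2.703
v 3.794 2.498 -2.687
v 4.039 2.717 -2.727
v 1.047 -2.905 1.746
v 1.537 -3.51 2.003
v 0.283 -3.79 1.117
v 0.773 -4.395 1.374
v 0.304 -3.992 1.912
v 0.775 -3.445 2.3
v 1.045 -3.855 0.82
v 1.516 -3.308 1.208
v 1.536 -4.098 1.431
v 1.077 -4.182 2.106
v 0.743 -3.118 1.014
v 0.284 -3.202 1.689
v -1.725 1.629 -2.413
v -1.4 1.685 -2.89
v -0.335 1.791 -1.447
v -1.473 1.946 -2.829
v -1.603 2.134 -2.672
v -1.762 2.207 -2.456
v -1.912 2.147 -2.23
v -2.019 1.969 -2.046
v -2.059 1.713 -1.946
v -2.022 1.438 -1.953
v -1.917 1.207 -2.065
v -1.768 1.072 -2.257
v -1.609 1.066 -2.485
v -1.477 1.188 -2.696
v -1.401 1.411 -2.842
v 0.248 2.936 -1.281
v 0.13 2.16 -0.614
v 1.278 4.03 0.17
v 1.161 3.255 0.838
v 1.179 2.505 -1.618
v 1.062 1.73 -0.95
v 2.21 3.6 -0.166
v 2.092 2.824 0.501
f 2 1 4
f 2 4 3
f 4 1 5
f 4 5 3
f 5 1 6
f 5 6 3
f 6 1 7
f 6 7 3
f 7 1 8
f 7 8 3
f 8 1 9
f 8 9 3
f 9 1 10
f 9 10 3
f 10 1 11
f 10 11 3
f 11 1 12
f 11 12 3
f 12 1 13
f 12 13 3
f 13 1 14
f 13 14 3
f 14 1 2
f 14 2 3
f 15 26 20
f 15 20 16
f 15 16 22
f 15 22 25
f 15 25 26
f 16 20 24
f 20 26 19
f 26 25 17
f 25 22 21
f 22 16 23
f 18 24 19
f 18 19 17
f 18 17 21
f 18 21 23
f 18 23 24
f 19 24 20
f 17 19 26
f 21 17 25
f 23 21 22
f 24 23 16
f 28 27 30
f 28 30 29
f 30 27 31
f 30 31 29
f 31 27 32
f 31 32 29
f 32 27 33
f 32 33 29
f 33 27 34
f 33 34 29
f 34 27 35
f 34 35 29
f 35 27 36
f 35 36 29
f 36 27 37
f 36 37 29
f 37 27 38
f 37 38 29
f 38 27 39
f 38 39 29
f 39 27 40
f 39 40 29
f 40 27 41
f 40 41 29
f 41 27 28
f 41 28 29
f 43 45 42
f 46 43 42
f 42 45 44
f 44 46 42
f 43 49 45
f 47 43 46
f 47 49 43
f 45 49 44
f 48 46 44
f 44 49 48
f 48 47 46
f 49 47 48



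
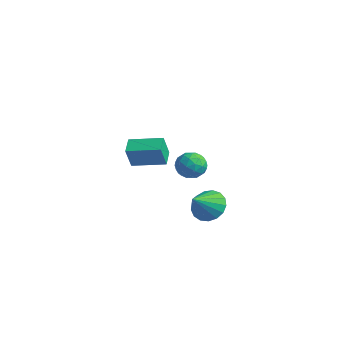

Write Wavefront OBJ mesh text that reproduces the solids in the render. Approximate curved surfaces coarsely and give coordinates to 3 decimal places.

v 2.712 -3.047 2.234
v 3.068 -3.038 1.687
v 2.052 -3.742 1.793
v 2.408 -3.733 1.246
v 2.65 -4.002 1.788
v 3.058 -3.572 2.061
v 2.062 -3.208 1.419
v 2.47 -2.778 1.692
v 2.666 -3.137 1.184
v 3.029 -3.628 1.412
v 2.091 -3.152 2.068
v 2.454 -3.643 2.296
v 2.948 -2.982 1.999
v 2.172 -3.798 1.481
v 2.314 -3.956 1.799
v 2.523 -3.951 1.478
v 2.942 -3.296 2.219
v 3.151 -3.29 1.898
v 2.906 -3.857 1.957
v 1.969 -3.49 1.582
v 2.178 -3.484 1.261
v 2.597 -2.829 2.002
v 2.806 -2.824 1.681
v 2.214 -2.923 1.523
v 2.921 -3.035 1.382
v 2.533 -3.443 1.123
v 2.329 -3.134 1.224
v 2.569 -2.882 1.385
v 3.134 -3.323 1.516
v 2.746 -3.731 1.257
v 2.889 -3.889 1.576
v 3.129 -3.637 1.736
v 2.898 -3.381 1.22
v 2.374 -3.049 2.223
v 1.986 -3.457 1.964
v 1.991 -3.143 1.744
v 2.231 -2.891 1.904
v 2.587 -3.337 2.357
v 2.199 -3.745 2.098
v 2.551 -3.898 2.095
v 2.791 -3.646 2.256
v 2.222 -3.399 2.26
v -2.259 -2.61 0.158
v -2.116 -2.984 1.128
v -1.233 -1.652 0.375
v -1.09 -2.026 1.345
v -1.71 -3.134 -0.125
v -1.567 -3.508 0.845
v -0.684 -2.176 0.092
v -0.541 -2.55 1.062
v 3.375 -3.182 -0.119
v 3.785 -2.724 0.31
v 3.625 -4.118 0.639
v 3.455 -2.7 0.449
v 3.106 -2.786 0.458
v 2.819 -2.963 0.334
v 2.66 -3.19 0.107
v 2.664 -3.416 -0.172
v 2.831 -3.588 -0.44
v 3.123 -3.667 -0.633
v 3.472 -3.635 -0.709
v 3.799 -3.499 -0.65
v 4.029 -3.291 -0.469
v 4.109 -3.058 -0.208
v 4.021 -2.854 0.073
f 1 38 17
f 38 12 41
f 17 41 6
f 38 41 17
f 1 17 13
f 17 6 18
f 13 18 2
f 17 18 13
f 1 13 22
f 13 2 23
f 22 23 8
f 13 23 22
f 1 22 34
f 22 8 37
f 34 37 11
f 22 37 34
f 1 34 38
f 34 11 42
f 38 42 12
f 34 42 38
f 2 18 29
f 18 6 32
f 29 32 10
f 18 32 29
f 6 41 19
f 41 12 40
f 19 40 5
f 41 40 19
f 12 42 39
f 42 11 35
f 39 35 3
f 42 35 39
f 11 37 36
f 37 8 24
f 36 24 7
f 37 24 36
f 8 23 28
f 23 2 25
f 28 25 9
f 23 25 28
f 4 30 16
f 30 10 31
f 16 31 5
f 30 31 16
f 4 16 14
f 16 5 15
f 14 15 3
f 16 15 14
f 4 14 21
f 14 3 20
f 21 20 7
f 14 20 21
f 4 21 26
f 21 7 27
f 26 27 9
f 21 27 26
f 4 26 30
f 26 9 33
f 30 33 10
f 26 33 30
f 5 31 19
f 31 10 32
f 19 32 6
f 31 32 19
f 3 15 39
f 15 5 40
f 39 40 12
f 15 40 39
f 7 20 36
f 20 3 35
f 36 35 11
f 20 35 36
f 9 27 28
f 27 7 24
f 28 24 8
f 27 24 28
f 10 33 29
f 33 9 25
f 29 25 2
f 33 25 29
f 44 46 43
f 47 44 43
f 43 46 45
f 45 47 43
f 44 50 46
f 48 44 47
f 48 50 44
f 46 50 45
f 49 47 45
f 45 50 49
f 49 48 47
f 50 48 49
f 52 51 54
f 52 54 53
f 54 51 55
f 54 55 53
f 55 51 56
f 55 56 53
f 56 51 57
f 56 57 53
f 57 51 58
f 57 58 53
f 58 51 59
f 58 59 53
f 59 51 60
f 59 60 53
f 60 51 61
f 60 61 53
f 61 51 62
f 61 62 53
f 62 51 63
f 62 63 53
f 63 51 64
f 63 64 53
f 64 51 65
f 64 65 53
f 65 51 52
f 65 52 53



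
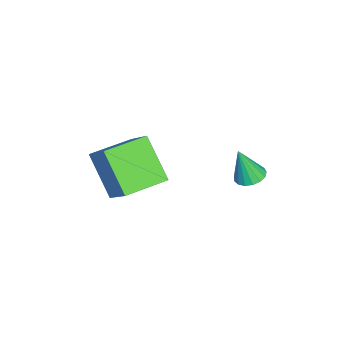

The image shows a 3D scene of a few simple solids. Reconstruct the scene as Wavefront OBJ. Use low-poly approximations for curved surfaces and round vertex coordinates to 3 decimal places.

v -2.48 1.189 0.673
v -1.961 0.811 0.52
v -2.38 0.711 2.187
v -1.832 1.088 0.599
v -1.852 1.389 0.695
v -2.015 1.643 0.786
v -2.285 1.794 0.851
v -2.6 1.805 0.876
v -2.887 1.676 0.854
v -3.081 1.435 0.791
v -3.138 1.137 0.701
v -3.044 0.852 0.605
v -2.82 0.643 0.524
v -2.519 0.56 0.477
v -2.209 0.62 0.476
v 0.425 -2.084 2.354
v -0.592 -3.058 3.871
v 1.513 -1.278 3.601
v 0.496 -2.252 5.118
v 1.564 -3.448 2.242
v 0.547 -4.422 3.759
v 2.652 -2.642 3.489
v 1.635 -3.616 5.006
f 2 1 4
f 2 4 3
f 4 1 5
f 4 5 3
f 5 1 6
f 5 6 3
f 6 1 7
f 6 7 3
f 7 1 8
f 7 8 3
f 8 1 9
f 8 9 3
f 9 1 10
f 9 10 3
f 10 1 11
f 10 11 3
f 11 1 12
f 11 12 3
f 12 1 13
f 12 13 3
f 13 1 14
f 13 14 3
f 14 1 15
f 14 15 3
f 15 1 2
f 15 2 3
f 17 19 16
f 20 17 16
f 16 19 18
f 18 20 16
f 17 23 19
f 21 17 20
f 21 23 17
f 19 23 18
f 22 20 18
f 18 23 22
f 22 21 20
f 23 21 22



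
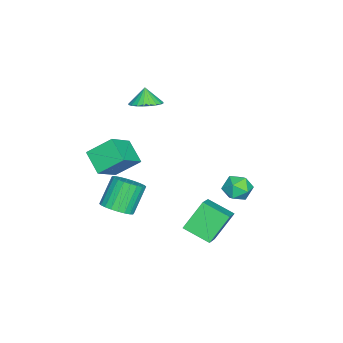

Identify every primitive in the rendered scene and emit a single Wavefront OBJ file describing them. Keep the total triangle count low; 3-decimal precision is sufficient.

v -3.645 -2.894 2.613
v -3.115 -2.078 2.981
v -4.095 -3.086 3.687
v -3.463 -1.902 2.867
v -3.838 -1.877 2.715
v -4.184 -2.007 2.547
v -4.447 -2.271 2.389
v -4.589 -2.631 2.265
v -4.587 -3.03 2.194
v -4.441 -3.409 2.187
v -4.175 -3.709 2.245
v -3.827 -3.885 2.359
v -3.452 -3.911 2.512
v -3.106 -3.781 2.68
v -2.843 -3.516 2.838
v -2.701 -3.156 2.962
v -2.703 -2.757 3.032
v -2.849 -2.378 3.039
v -0.241 3.816 -0.05
v 0.254 4.6 -0.361
v 1.046 2.92 -0.259
v 1.541 3.704 -0.57
v 1.274 3.634 0.368
v 0.479 4.188 0.498
v 0.821 3.332 -1.118
v 0.026 3.886 -0.988
v 0.911 4.301 -1.02
v 1.191 4.488 -0.102
v 0.109 3.032 -0.518
v 0.389 3.219 0.4
v -0.508 -4.494 0.032
v 1.091 -5.02 1.237
v -0.914 -3.072 1.193
v 0.685 -3.598 2.397
v 0.495 -3.482 -0.857
v 2.094 -4.008 0.347
v 0.089 -2.06 0.303
v 1.688 -2.586 1.508
v 0.189 1.932 -2.064
v 1.861 2.071 -1.013
v 0.483 3.57 -2.749
v 2.155 3.709 -1.698
v 1.265 1.071 -3.662
v 2.937 1.21 -2.611
v 1.559 2.709 -4.347
v 3.231 2.848 -3.296
v 1.028 -3.287 -3.428
v 1.532 -4.049 -2.891
v 0.397 -3.635 -1.235
v -0.108 -2.873 -1.772
v 1.771 -3.721 -2.809
v 0.635 -3.307 -1.154
v 1.897 -3.328 -2.822
v 0.761 -2.913 -1.166
v 1.89 -2.928 -2.927
v 0.754 -2.513 -1.271
v 1.752 -2.582 -3.108
v 0.616 -2.168 -1.452
v 1.504 -2.344 -3.337
v 0.368 -1.93 -1.682
v 1.183 -2.25 -3.581
v 0.047 -1.836 -1.925
v 0.839 -2.313 -3.801
v -0.297 -1.899 -2.146
v 0.523 -2.525 -3.965
v -0.612 -2.111 -2.309
v 0.285 -2.853 -4.046
v -0.851 -2.439 -2.391
v 0.159 -3.247 -4.034
v -0.977 -2.832 -2.378
v 0.166 -3.647 -3.929
v -0.97 -3.232 -2.273
v 0.304 -3.992 -3.748
v -0.832 -3.578 -2.092
v 0.552 -4.23 -3.518
v -0.584 -3.816 -1.863
v 0.873 -4.324 -3.275
v -0.263 -3.91 -1.619
v 1.217 -4.261 -3.054
v 0.081 -3.847 -1.399
f 2 1 4
f 2 4 3
f 4 1 5
f 4 5 3
f 5 1 6
f 5 6 3
f 6 1 7
f 6 7 3
f 7 1 8
f 7 8 3
f 8 1 9
f 8 9 3
f 9 1 10
f 9 10 3
f 10 1 11
f 10 11 3
f 11 1 12
f 11 12 3
f 12 1 13
f 12 13 3
f 13 1 14
f 13 14 3
f 14 1 15
f 14 15 3
f 15 1 16
f 15 16 3
f 16 1 17
f 16 17 3
f 17 1 18
f 17 18 3
f 18 1 2
f 18 2 3
f 19 30 24
f 19 24 20
f 19 20 26
f 19 26 29
f 19 29 30
f 20 24 28
f 24 30 23
f 30 29 21
f 29 26 25
f 26 20 27
f 22 28 23
f 22 23 21
f 22 21 25
f 22 25 27
f 22 27 28
f 23 28 24
f 21 23 30
f 25 21 29
f 27 25 26
f 28 27 20
f 32 34 31
f 35 32 31
f 31 34 33
f 33 35 31
f 32 38 34
f 36 32 35
f 36 38 32
f 34 38 33
f 37 35 33
f 33 38 37
f 37 36 35
f 38 36 37
f 40 42 39
f 43 40 39
f 39 42 41
f 41 43 39
f 40 46 42
f 44 40 43
f 44 46 40
f 42 46 41
f 45 43 41
f 41 46 45
f 45 44 43
f 46 44 45
f 48 47 51
f 48 51 49
f 49 51 52
f 49 52 50
f 51 47 53
f 51 53 52
f 52 53 54
f 52 54 50
f 53 47 55
f 53 55 54
f 54 55 56
f 54 56 50
f 55 47 57
f 55 57 56
f 56 57 58
f 56 58 50
f 57 47 59
f 57 59 58
f 58 59 60
f 58 60 50
f 59 47 61
f 59 61 60
f 60 61 62
f 60 62 50
f 61 47 63
f 61 63 62
f 62 63 64
f 62 64 50
f 63 47 65
f 63 65 64
f 64 65 66
f 64 66 50
f 65 47 67
f 65 67 66
f 66 67 68
f 66 68 50
f 67 47 69
f 67 69 68
f 68 69 70
f 68 70 50
f 69 47 71
f 69 71 70
f 70 71 72
f 70 72 50
f 71 47 73
f 71 73 72
f 72 73 74
f 72 74 50
f 73 47 75
f 73 75 74
f 74 75 76
f 74 76 50
f 75 47 77
f 75 77 76
f 76 77 78
f 76 78 50
f 77 47 79
f 77 79 78
f 78 79 80
f 78 80 50
f 79 47 48
f 79 48 80
f 80 48 49
f 80 49 50



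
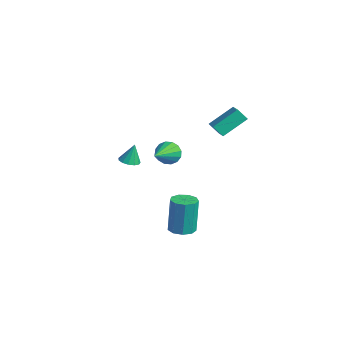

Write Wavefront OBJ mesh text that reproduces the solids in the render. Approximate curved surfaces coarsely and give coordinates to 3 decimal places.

v 0.302 -0.206 0.549
v 0.694 -0.229 -0.101
v 1.418 -1.534 1.271
v 0.876 0.042 0.117
v 0.904 0.248 0.452
v 0.77 0.331 0.812
v 0.511 0.271 1.102
v 0.196 0.083 1.244
v -0.091 -0.182 1.199
v -0.273 -0.454 0.98
v -0.301 -0.659 0.646
v -0.167 -0.743 0.285
v 0.092 -0.683 -0.004
v 0.407 -0.495 -0.146
v 1.83 1.385 3.16
v 2.94 1.061 3.608
v 1.859 2.779 4.097
v 2.969 2.455 4.545
v 2.191 1.785 2.555
v 3.301 1.461 3.003
v 2.22 3.179 3.492
v 3.33 2.855 3.94
v 2.417 -0.442 -4.081
v 3.143 -0.22 -4.044
v 2.969 0.003 -1.923
v 2.243 -0.218 -1.959
v 2.835 0.192 -4.113
v 2.66 0.416 -1.992
v 2.331 0.308 -4.167
v 2.156 0.532 -2.046
v 1.867 0.073 -4.18
v 1.693 0.297 -2.059
v 1.661 -0.403 -4.147
v 1.487 -0.179 -2.026
v 1.809 -0.897 -4.083
v 1.634 -0.674 -1.962
v 2.241 -1.178 -4.017
v 2.066 -0.955 -1.896
v 2.756 -1.115 -3.982
v 2.581 -0.892 -1.861
v 3.112 -0.737 -3.992
v 2.938 -0.513 -1.871
v 2.184 -3.304 1.821
v 2.684 -3.588 1.893
v 2.196 -2.996 2.939
v 2.763 -3.283 1.808
v 2.658 -2.984 1.727
v 2.403 -2.786 1.676
v 2.078 -2.753 1.671
v 1.786 -2.895 1.713
v 1.621 -3.166 1.79
v 1.634 -3.481 1.876
v 1.822 -3.74 1.945
v 2.124 -3.86 1.974
v 2.446 -3.803 1.955
f 2 1 4
f 2 4 3
f 4 1 5
f 4 5 3
f 5 1 6
f 5 6 3
f 6 1 7
f 6 7 3
f 7 1 8
f 7 8 3
f 8 1 9
f 8 9 3
f 9 1 10
f 9 10 3
f 10 1 11
f 10 11 3
f 11 1 12
f 11 12 3
f 12 1 13
f 12 13 3
f 13 1 14
f 13 14 3
f 14 1 2
f 14 2 3
f 16 18 15
f 19 16 15
f 15 18 17
f 17 19 15
f 16 22 18
f 20 16 19
f 20 22 16
f 18 22 17
f 21 19 17
f 17 22 21
f 21 20 19
f 22 20 21
f 24 23 27
f 24 27 25
f 25 27 28
f 25 28 26
f 27 23 29
f 27 29 28
f 28 29 30
f 28 30 26
f 29 23 31
f 29 31 30
f 30 31 32
f 30 32 26
f 31 23 33
f 31 33 32
f 32 33 34
f 32 34 26
f 33 23 35
f 33 35 34
f 34 35 36
f 34 36 26
f 35 23 37
f 35 37 36
f 36 37 38
f 36 38 26
f 37 23 39
f 37 39 38
f 38 39 40
f 38 40 26
f 39 23 41
f 39 41 40
f 40 41 42
f 40 42 26
f 41 23 24
f 41 24 42
f 42 24 25
f 42 25 26
f 44 43 46
f 44 46 45
f 46 43 47
f 46 47 45
f 47 43 48
f 47 48 45
f 48 43 49
f 48 49 45
f 49 43 50
f 49 50 45
f 50 43 51
f 50 51 45
f 51 43 52
f 51 52 45
f 52 43 53
f 52 53 45
f 53 43 54
f 53 54 45
f 54 43 55
f 54 55 45
f 55 43 44
f 55 44 45



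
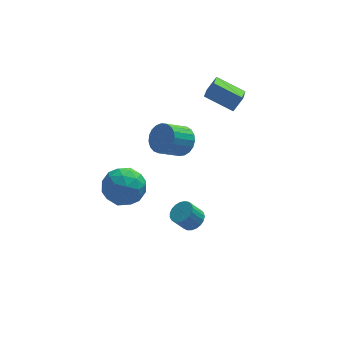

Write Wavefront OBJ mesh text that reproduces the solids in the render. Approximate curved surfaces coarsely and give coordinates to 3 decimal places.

v 3.342 3.432 1.899
v 2.942 2.026 2.574
v 1.887 4.221 2.681
v 1.488 2.815 3.356
v 3.912 3.665 2.724
v 3.513 2.259 3.399
v 2.458 4.454 3.506
v 2.058 3.048 4.181
v -0.017 0.933 1.402
v 0.338 1.395 2.152
v -0.828 0.87 3.028
v -1.183 0.407 2.278
v 0.098 1.666 1.995
v -1.068 1.141 2.871
v -0.162 1.81 1.735
v -1.328 1.285 2.611
v -0.397 1.803 1.417
v -1.564 1.278 2.293
v -0.567 1.645 1.097
v -1.733 1.12 1.973
v -0.641 1.364 0.83
v -1.807 0.839 1.706
v -0.607 1.008 0.662
v -1.773 0.483 1.537
v -0.471 0.639 0.621
v -1.637 0.114 1.497
v -0.257 0.321 0.716
v -1.423 -0.204 1.592
v -0.001 0.109 0.929
v -1.167 -0.416 1.805
v 0.252 0.039 1.224
v -0.914 -0.486 2.1
v 0.459 0.124 1.55
v -0.708 -0.402 2.426
v 0.583 0.348 1.85
v -0.583 -0.177 2.726
v 0.604 0.674 2.073
v -0.562 0.148 2.949
v 0.517 1.044 2.18
v -0.649 0.519 3.056
v -2.95 0.797 -1.088
v -2.633 0.868 -0.682
v -3.61 0.223 -0.472
v -2.823 1.091 -0.678
v -3.054 1.22 -0.804
v -3.251 1.216 -1.02
v -3.353 1.078 -1.258
v -3.327 0.852 -1.442
v -3.181 0.608 -1.513
v -2.962 0.424 -1.449
v -2.739 0.359 -1.271
v -2.583 0.433 -1.034
v -2.543 0.623 -0.815
v -4.267 -1.877 1.94
v -3.215 -1.406 1.482
v -3.925 -3.594 0.958
v -2.873 -3.123 0.5
v -2.961 -3.384 1.71
v -3.172 -2.322 2.317
v -3.968 -2.678 0.123
v -4.179 -1.616 0.73
v -3.03 -1.9 0.359
v -2.407 -2.337 1.34
v -4.733 -2.663 1.1
v -4.11 -3.1 2.081
v -3.771 -1.49 1.797
v -3.369 -3.51 0.643
v -3.421 -3.663 1.354
v -2.802 -3.386 1.085
v -3.746 -2.029 2.288
v -3.127 -1.752 2.019
v -2.978 -2.915 2.153
v -4.013 -3.248 0.421
v -3.394 -2.971 0.152
v -4.338 -1.614 1.355
v -3.719 -1.337 1.086
v -4.162 -2.085 0.287
v -3.044 -1.504 0.868
v -2.843 -2.514 0.291
v -3.486 -2.252 0.069
v -3.61 -1.628 0.426
v -2.678 -1.761 1.444
v -2.477 -2.77 0.867
v -2.529 -2.924 1.578
v -2.653 -2.3 1.935
v -2.569 -2.052 0.785
v -4.663 -2.23 1.573
v -4.462 -3.239 0.996
v -4.487 -2.7 0.505
v -4.611 -2.076 0.862
v -4.297 -2.486 2.149
v -4.096 -3.496 1.572
v -3.53 -3.372 2.014
v -3.654 -2.748 2.371
v -4.571 -2.948 1.655
v 0.392 -0.389 -4.3
v 0.879 0.021 -3.903
v 0.214 -0.081 -2.983
v -0.272 -0.491 -3.38
v 0.688 0.24 -4.017
v 0.023 0.137 -3.096
v 0.446 0.35 -4.18
v -0.219 0.247 -3.259
v 0.194 0.332 -4.363
v -0.471 0.229 -3.443
v -0.023 0.189 -4.536
v -0.688 0.087 -3.616
v -0.168 -0.053 -4.668
v -0.833 -0.155 -3.747
v -0.217 -0.353 -4.736
v -0.882 -0.456 -3.816
v -0.16 -0.66 -4.729
v -0.825 -0.762 -3.809
v -0.007 -0.92 -4.648
v -0.672 -1.022 -3.728
v 0.214 -1.087 -4.507
v -0.451 -1.19 -3.586
v 0.467 -1.135 -4.33
v -0.198 -1.237 -3.409
v 0.706 -1.053 -4.147
v 0.041 -1.155 -3.227
v 0.891 -0.856 -3.992
v 0.227 -0.958 -3.071
v 0.99 -0.579 -3.889
v 0.326 -0.681 -2.969
v 0.986 -0.268 -3.858
v 0.321 -0.371 -2.938
f 2 4 1
f 5 2 1
f 1 4 3
f 3 5 1
f 2 8 4
f 6 2 5
f 6 8 2
f 4 8 3
f 7 5 3
f 3 8 7
f 7 6 5
f 8 6 7
f 10 9 13
f 10 13 11
f 11 13 14
f 11 14 12
f 13 9 15
f 13 15 14
f 14 15 16
f 14 16 12
f 15 9 17
f 15 17 16
f 16 17 18
f 16 18 12
f 17 9 19
f 17 19 18
f 18 19 20
f 18 20 12
f 19 9 21
f 19 21 20
f 20 21 22
f 20 22 12
f 21 9 23
f 21 23 22
f 22 23 24
f 22 24 12
f 23 9 25
f 23 25 24
f 24 25 26
f 24 26 12
f 25 9 27
f 25 27 26
f 26 27 28
f 26 28 12
f 27 9 29
f 27 29 28
f 28 29 30
f 28 30 12
f 29 9 31
f 29 31 30
f 30 31 32
f 30 32 12
f 31 9 33
f 31 33 32
f 32 33 34
f 32 34 12
f 33 9 35
f 33 35 34
f 34 35 36
f 34 36 12
f 35 9 37
f 35 37 36
f 36 37 38
f 36 38 12
f 37 9 39
f 37 39 38
f 38 39 40
f 38 40 12
f 39 9 10
f 39 10 40
f 40 10 11
f 40 11 12
f 42 41 44
f 42 44 43
f 44 41 45
f 44 45 43
f 45 41 46
f 45 46 43
f 46 41 47
f 46 47 43
f 47 41 48
f 47 48 43
f 48 41 49
f 48 49 43
f 49 41 50
f 49 50 43
f 50 41 51
f 50 51 43
f 51 41 52
f 51 52 43
f 52 41 53
f 52 53 43
f 53 41 42
f 53 42 43
f 54 91 70
f 91 65 94
f 70 94 59
f 91 94 70
f 54 70 66
f 70 59 71
f 66 71 55
f 70 71 66
f 54 66 75
f 66 55 76
f 75 76 61
f 66 76 75
f 54 75 87
f 75 61 90
f 87 90 64
f 75 90 87
f 54 87 91
f 87 64 95
f 91 95 65
f 87 95 91
f 55 71 82
f 71 59 85
f 82 85 63
f 71 85 82
f 59 94 72
f 94 65 93
f 72 93 58
f 94 93 72
f 65 95 92
f 95 64 88
f 92 88 56
f 95 88 92
f 64 90 89
f 90 61 77
f 89 77 60
f 90 77 89
f 61 76 81
f 76 55 78
f 81 78 62
f 76 78 81
f 57 83 69
f 83 63 84
f 69 84 58
f 83 84 69
f 57 69 67
f 69 58 68
f 67 68 56
f 69 68 67
f 57 67 74
f 67 56 73
f 74 73 60
f 67 73 74
f 57 74 79
f 74 60 80
f 79 80 62
f 74 80 79
f 57 79 83
f 79 62 86
f 83 86 63
f 79 86 83
f 58 84 72
f 84 63 85
f 72 85 59
f 84 85 72
f 56 68 92
f 68 58 93
f 92 93 65
f 68 93 92
f 60 73 89
f 73 56 88
f 89 88 64
f 73 88 89
f 62 80 81
f 80 60 77
f 81 77 61
f 80 77 81
f 63 86 82
f 86 62 78
f 82 78 55
f 86 78 82
f 97 96 100
f 97 100 98
f 98 100 101
f 98 101 99
f 100 96 102
f 100 102 101
f 101 102 103
f 101 103 99
f 102 96 104
f 102 104 103
f 103 104 105
f 103 105 99
f 104 96 106
f 104 106 105
f 105 106 107
f 105 107 99
f 106 96 108
f 106 108 107
f 107 108 109
f 107 109 99
f 108 96 110
f 108 110 109
f 109 110 111
f 109 111 99
f 110 96 112
f 110 112 111
f 111 112 113
f 111 113 99
f 112 96 114
f 112 114 113
f 113 114 115
f 113 115 99
f 114 96 116
f 114 116 115
f 115 116 117
f 115 117 99
f 116 96 118
f 116 118 117
f 117 118 119
f 117 119 99
f 118 96 120
f 118 120 119
f 119 120 121
f 119 121 99
f 120 96 122
f 120 122 121
f 121 122 123
f 121 123 99
f 122 96 124
f 122 124 123
f 123 124 125
f 123 125 99
f 124 96 126
f 124 126 125
f 125 126 127
f 125 127 99
f 126 96 97
f 126 97 127
f 127 97 98
f 127 98 99



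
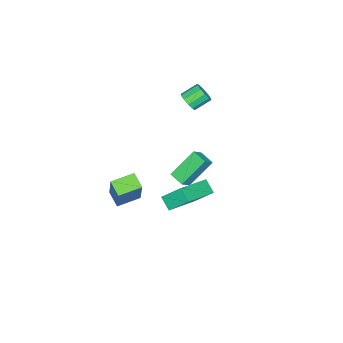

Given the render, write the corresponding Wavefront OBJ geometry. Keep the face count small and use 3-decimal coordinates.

v 3.257 -4.4 -0.668
v 4.075 -3.773 1.173
v 2.245 -3.677 -0.465
v 3.062 -3.05 1.377
v 3.678 -3.69 -1.097
v 4.495 -3.063 0.745
v 2.665 -2.967 -0.893
v 3.483 -2.34 0.948
v -2.772 -4.031 -3.974
v -3.901 -3.309 -2.6
v -2.493 -3.181 -4.192
v -3.623 -2.459 -2.817
v -2.097 -4.101 -3.383
v -3.227 -3.379 -2.008
v -1.819 -3.251 -3.6
v -2.948 -2.529 -2.226
v 0.337 -1.219 -2.218
v 0.042 -1.838 -1.682
v 0.093 -0.259 -1.244
v -0.202 -0.878 -0.708
v 2.362 -1.502 -1.432
v 2.067 -2.121 -0.896
v 2.118 -0.542 -0.458
v 1.823 -1.161 0.078
v -1.997 -3.017 3.165
v -1.64 -2.537 3.125
v -2.326 -1.982 3.676
v -2.683 -2.463 3.715
v -1.87 -2.533 2.835
v -2.556 -1.978 3.385
v -2.148 -2.714 2.67
v -2.835 -2.159 3.22
v -2.369 -3.011 2.694
v -3.055 -2.456 3.245
v -2.448 -3.311 2.899
v -3.134 -2.756 3.449
v -2.354 -3.498 3.204
v -3.04 -2.943 3.755
v -2.124 -3.502 3.495
v -2.81 -2.947 4.045
v -1.845 -3.321 3.66
v -2.532 -2.766 4.21
v -1.625 -3.024 3.635
v -2.311 -2.469 4.186
v -1.546 -2.724 3.431
v -2.232 -2.169 3.981
f 2 4 1
f 5 2 1
f 1 4 3
f 3 5 1
f 2 8 4
f 6 2 5
f 6 8 2
f 4 8 3
f 7 5 3
f 3 8 7
f 7 6 5
f 8 6 7
f 10 12 9
f 13 10 9
f 9 12 11
f 11 13 9
f 10 16 12
f 14 10 13
f 14 16 10
f 12 16 11
f 15 13 11
f 11 16 15
f 15 14 13
f 16 14 15
f 18 20 17
f 21 18 17
f 17 20 19
f 19 21 17
f 18 24 20
f 22 18 21
f 22 24 18
f 20 24 19
f 23 21 19
f 19 24 23
f 23 22 21
f 24 22 23
f 26 25 29
f 26 29 27
f 27 29 30
f 27 30 28
f 29 25 31
f 29 31 30
f 30 31 32
f 30 32 28
f 31 25 33
f 31 33 32
f 32 33 34
f 32 34 28
f 33 25 35
f 33 35 34
f 34 35 36
f 34 36 28
f 35 25 37
f 35 37 36
f 36 37 38
f 36 38 28
f 37 25 39
f 37 39 38
f 38 39 40
f 38 40 28
f 39 25 41
f 39 41 40
f 40 41 42
f 40 42 28
f 41 25 43
f 41 43 42
f 42 43 44
f 42 44 28
f 43 25 45
f 43 45 44
f 44 45 46
f 44 46 28
f 45 25 26
f 45 26 46
f 46 26 27
f 46 27 28



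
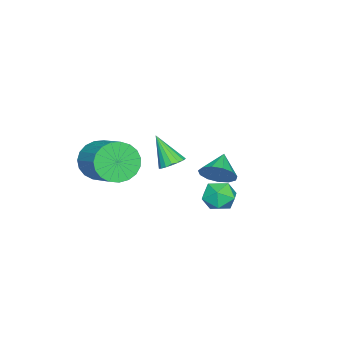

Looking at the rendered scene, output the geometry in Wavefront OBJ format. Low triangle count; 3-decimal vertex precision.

v 0.268 -1.865 -1.872
v 0.865 -1.914 -2.584
v 1.848 -0.743 -1.84
v 1.252 -0.695 -1.128
v 0.622 -1.636 -2.701
v 1.605 -0.465 -1.957
v 0.319 -1.398 -2.674
v 1.302 -0.227 -1.931
v 0.007 -1.241 -2.509
v 0.99 -0.07 -1.765
v -0.26 -1.191 -2.234
v 0.723 -0.021 -1.49
v -0.436 -1.259 -1.896
v 0.547 -0.088 -1.152
v -0.49 -1.431 -1.554
v 0.493 -0.26 -0.81
v -0.412 -1.678 -1.267
v 0.571 -0.507 -0.523
v -0.217 -1.958 -1.084
v 0.766 -0.787 -0.34
v 0.062 -2.222 -1.038
v 1.045 -1.051 -0.294
v 0.377 -2.424 -1.136
v 1.36 -1.253 -0.392
v 0.673 -2.529 -1.361
v 1.656 -1.358 -0.617
v 0.899 -2.52 -1.675
v 1.882 -1.349 -0.931
v 1.016 -2.398 -2.022
v 1.999 -1.227 -1.279
v 1.004 -2.183 -2.344
v 1.987 -1.012 -1.6
v 0.639 3.669 -2.288
v 0.967 3.115 -1.931
v 0.013 2.885 -2.929
v 0.341 2.331 -2.572
v -0.135 2.767 -2.218
v 0.252 3.252 -1.822
v 0.728 2.748 -3.038
v 1.115 3.233 -2.642
v 1.022 2.546 -2.394
v 0.488 2.558 -1.888
v 0.492 3.442 -2.972
v -0.042 3.454 -2.466
v -3.301 1.363 -3.884
v -2.892 1.277 -3.225
v -4.279 1.217 -3.296
v -2.979 1.706 -3.262
v -3.167 2.027 -3.496
v -3.399 2.137 -3.853
v -3.599 2.001 -4.22
v -3.705 1.663 -4.48
v -3.683 1.23 -4.551
v -3.539 0.839 -4.41
v -3.32 0.615 -4.102
v -3.095 0.628 -3.725
v -2.936 0.875 -3.398
v -2.268 -0.088 -3.035
v -1.708 -0.098 -2.93
v -2.512 -0.892 -1.805
v -1.795 0.126 -2.801
v -1.99 0.301 -2.726
v -2.249 0.387 -2.721
v -2.512 0.364 -2.788
v -2.72 0.237 -2.912
v -2.824 0.036 -3.064
v -2.8 -0.194 -3.21
v -2.655 -0.399 -3.315
v -2.421 -0.533 -3.357
v -2.152 -0.566 -3.324
v -1.91 -0.488 -3.226
v -1.749 -0.32 -3.084
f 2 1 5
f 2 5 3
f 3 5 6
f 3 6 4
f 5 1 7
f 5 7 6
f 6 7 8
f 6 8 4
f 7 1 9
f 7 9 8
f 8 9 10
f 8 10 4
f 9 1 11
f 9 11 10
f 10 11 12
f 10 12 4
f 11 1 13
f 11 13 12
f 12 13 14
f 12 14 4
f 13 1 15
f 13 15 14
f 14 15 16
f 14 16 4
f 15 1 17
f 15 17 16
f 16 17 18
f 16 18 4
f 17 1 19
f 17 19 18
f 18 19 20
f 18 20 4
f 19 1 21
f 19 21 20
f 20 21 22
f 20 22 4
f 21 1 23
f 21 23 22
f 22 23 24
f 22 24 4
f 23 1 25
f 23 25 24
f 24 25 26
f 24 26 4
f 25 1 27
f 25 27 26
f 26 27 28
f 26 28 4
f 27 1 29
f 27 29 28
f 28 29 30
f 28 30 4
f 29 1 31
f 29 31 30
f 30 31 32
f 30 32 4
f 31 1 2
f 31 2 32
f 32 2 3
f 32 3 4
f 33 44 38
f 33 38 34
f 33 34 40
f 33 40 43
f 33 43 44
f 34 38 42
f 38 44 37
f 44 43 35
f 43 40 39
f 40 34 41
f 36 42 37
f 36 37 35
f 36 35 39
f 36 39 41
f 36 41 42
f 37 42 38
f 35 37 44
f 39 35 43
f 41 39 40
f 42 41 34
f 46 45 48
f 46 48 47
f 48 45 49
f 48 49 47
f 49 45 50
f 49 50 47
f 50 45 51
f 50 51 47
f 51 45 52
f 51 52 47
f 52 45 53
f 52 53 47
f 53 45 54
f 53 54 47
f 54 45 55
f 54 55 47
f 55 45 56
f 55 56 47
f 56 45 57
f 56 57 47
f 57 45 46
f 57 46 47
f 59 58 61
f 59 61 60
f 61 58 62
f 61 62 60
f 62 58 63
f 62 63 60
f 63 58 64
f 63 64 60
f 64 58 65
f 64 65 60
f 65 58 66
f 65 66 60
f 66 58 67
f 66 67 60
f 67 58 68
f 67 68 60
f 68 58 69
f 68 69 60
f 69 58 70
f 69 70 60
f 70 58 71
f 70 71 60
f 71 58 72
f 71 72 60
f 72 58 59
f 72 59 60

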